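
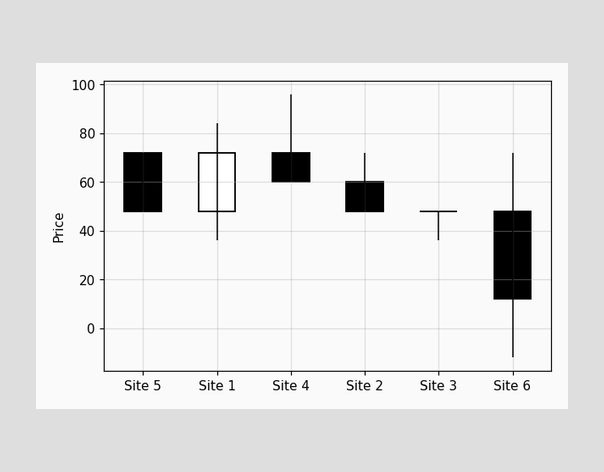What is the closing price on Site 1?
The Site 1 candle closes at 72.

72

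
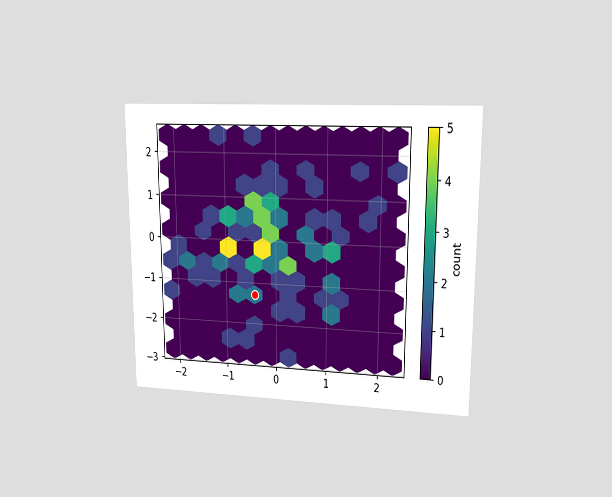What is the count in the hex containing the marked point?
2

The chart is viewed at a slight angle. The marked hex reads 2 on the colorbar.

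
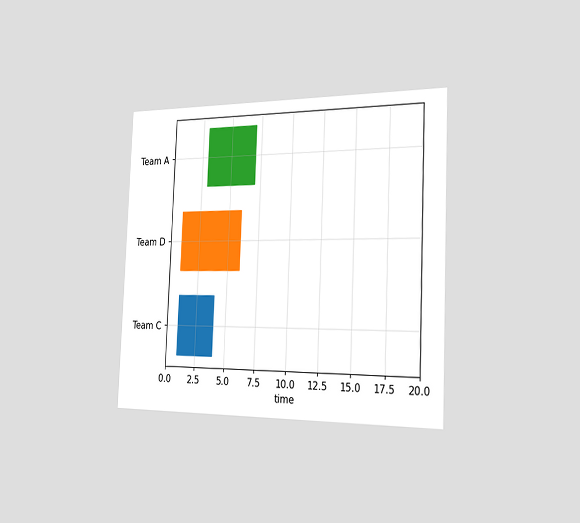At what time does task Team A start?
3

The chart is tilted about 2° clockwise and viewed slightly from the right. The Team A bar begins at t=3.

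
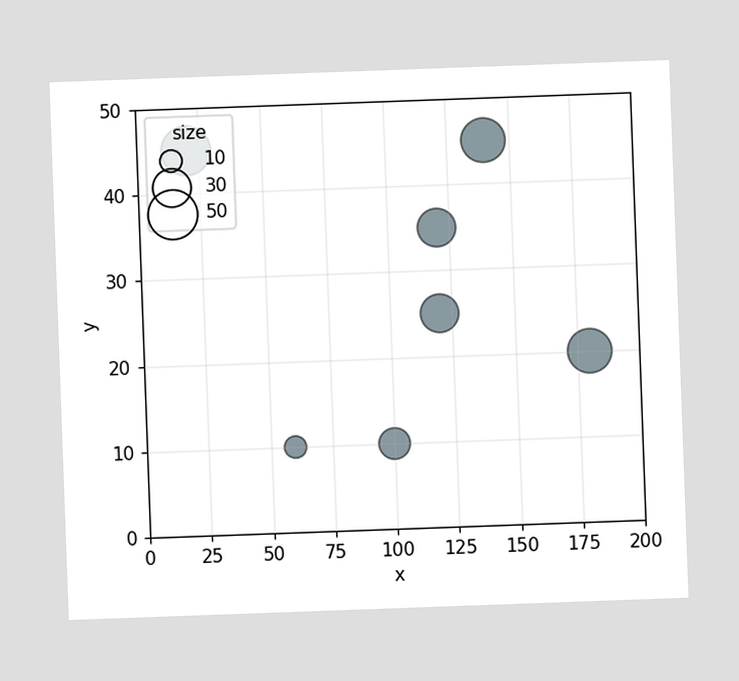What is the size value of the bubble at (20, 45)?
50

The chart is tilted about 2° counter-clockwise. Matching the bubble at (20, 45) against the size legend gives 50.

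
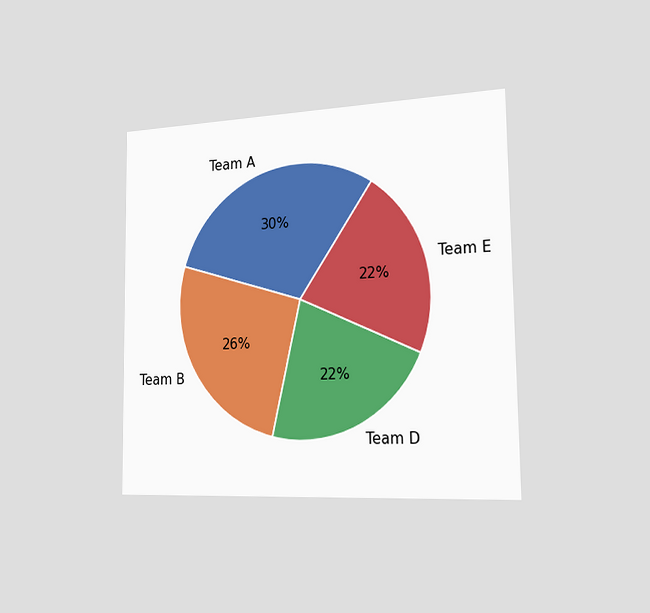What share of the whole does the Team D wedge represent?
The chart is viewed slightly from the right. The Team D slice takes up 22% of the pie.

22%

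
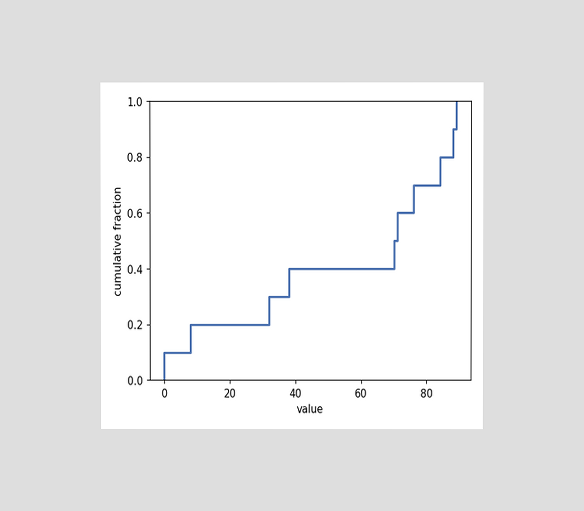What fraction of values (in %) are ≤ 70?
The chart is viewed at a slight angle. At x=70 the ECDF step is at 50%.

50%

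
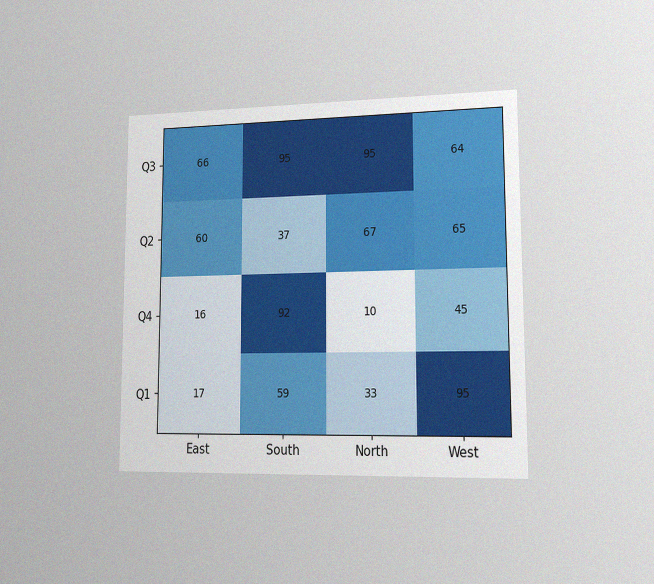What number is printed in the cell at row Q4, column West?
45

The chart is viewed slightly from the right, with some photo noise. The (Q4, West) cell reads 45.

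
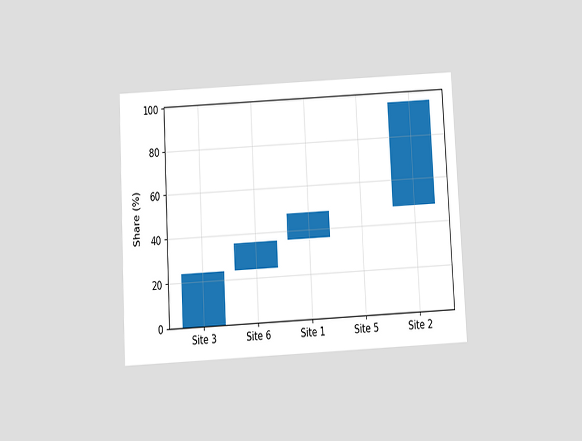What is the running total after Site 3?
The chart is tilted about 3° counter-clockwise and viewed slightly from below. After Site 3 the running total reaches 24%.

24%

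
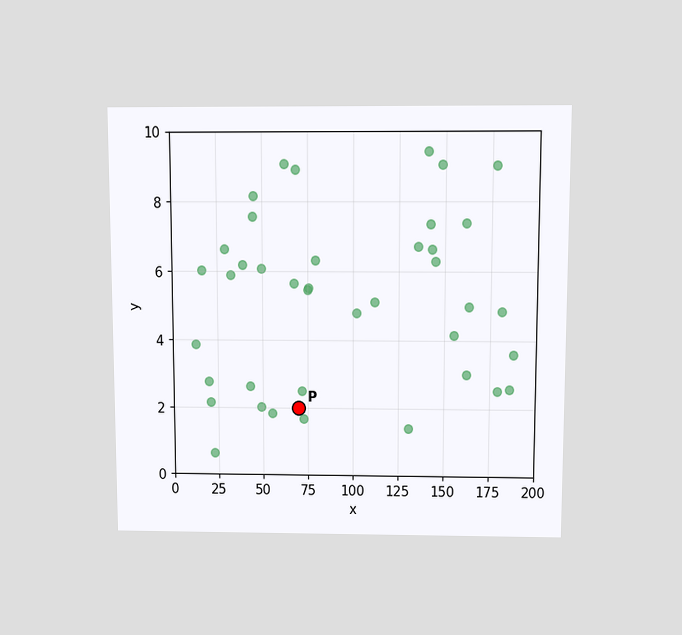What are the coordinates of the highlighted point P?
The chart is viewed slightly from above. Following the gridlines from P to each axis, P sits at (70, 2).

(70, 2)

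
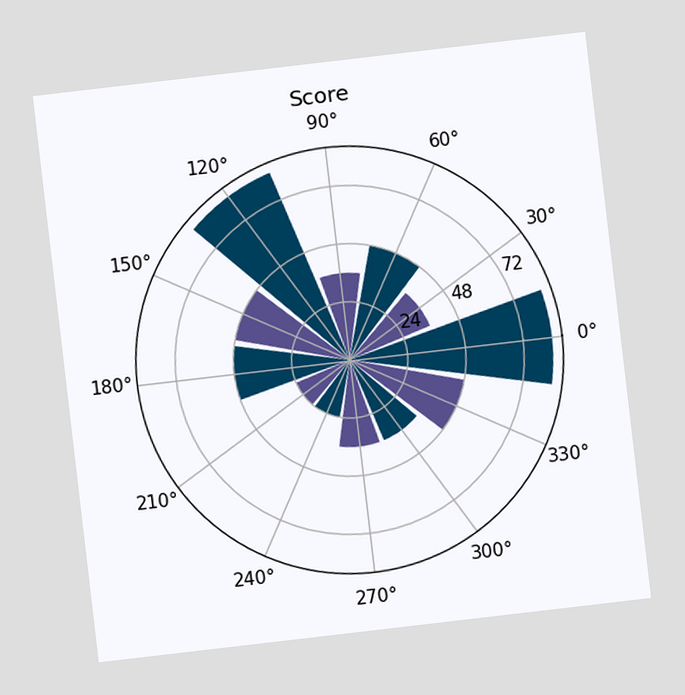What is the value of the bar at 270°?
36

The chart is tilted about 7° counter-clockwise. The bar at 270° reaches 36 on the radial axis.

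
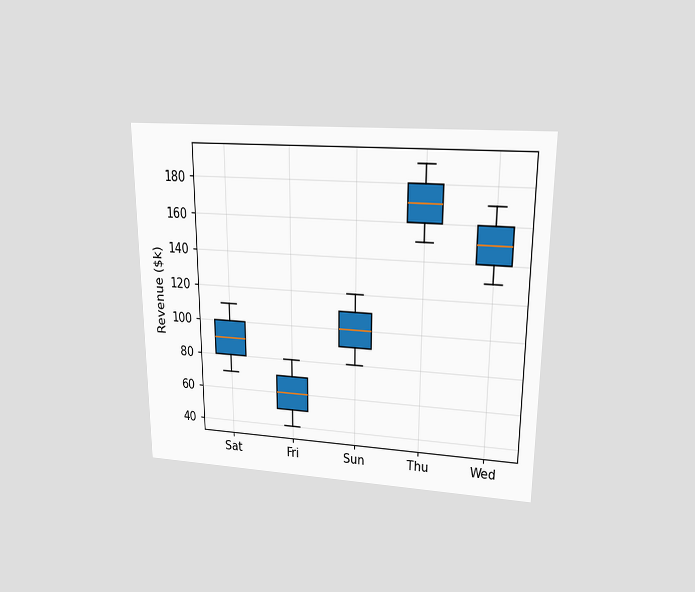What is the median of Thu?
$170k

The chart is viewed at a slight angle. The median line in the Thu box sits at $170k.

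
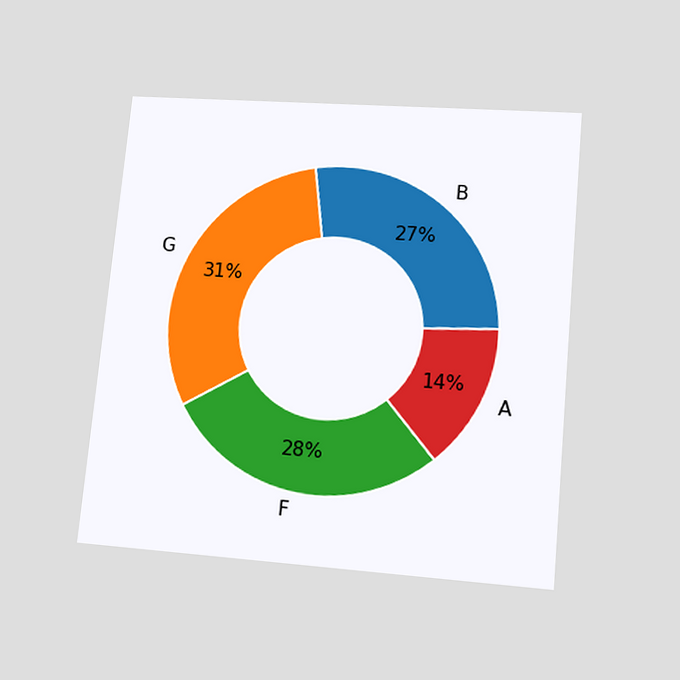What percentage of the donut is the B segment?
The chart is tilted about 5° clockwise and viewed at a slight angle. The B segment takes up 27% of the ring.

27%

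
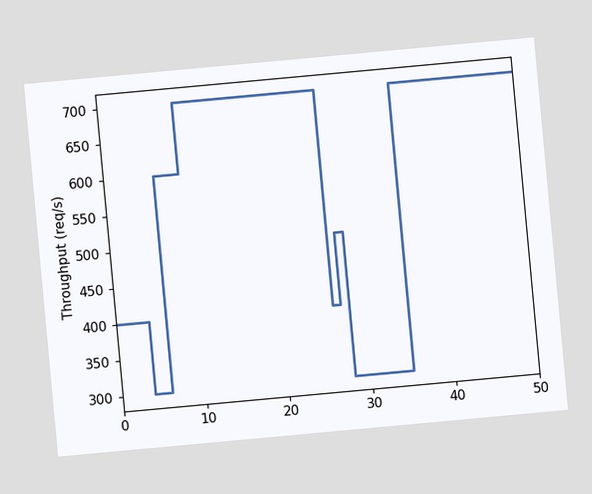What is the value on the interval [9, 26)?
700req/s

The chart is tilted about 5° counter-clockwise. On [9, 26) the step sits at 700req/s.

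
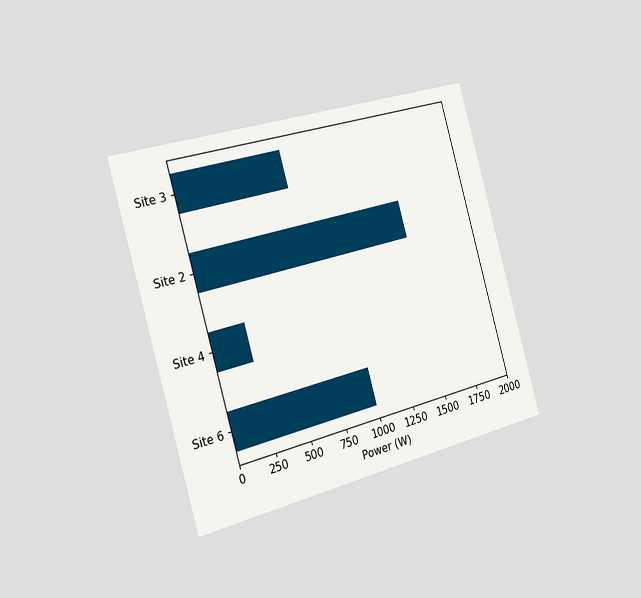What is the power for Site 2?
The chart is tilted about 16° counter-clockwise and viewed slightly from the left. Reading along the chart's x-axis, the Site 2 bar reaches 1500W.

1500W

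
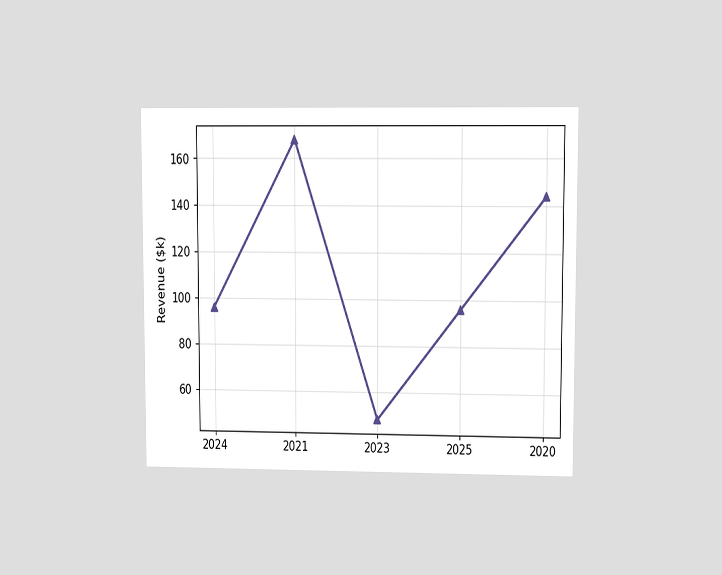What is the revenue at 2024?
$96k

The chart is viewed at a slight angle. At 2024, the line is at $96k.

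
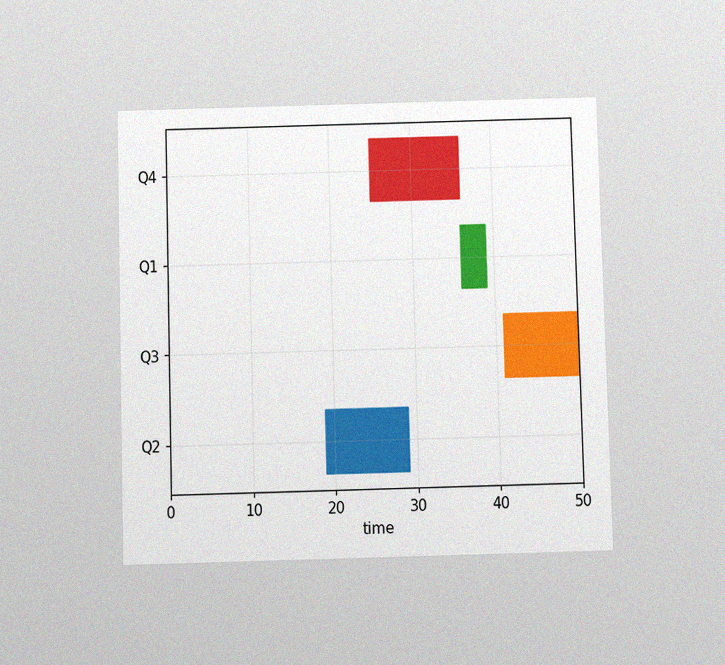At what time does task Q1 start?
36

The chart is viewed slightly from below, with some photo noise. The Q1 bar begins at t=36.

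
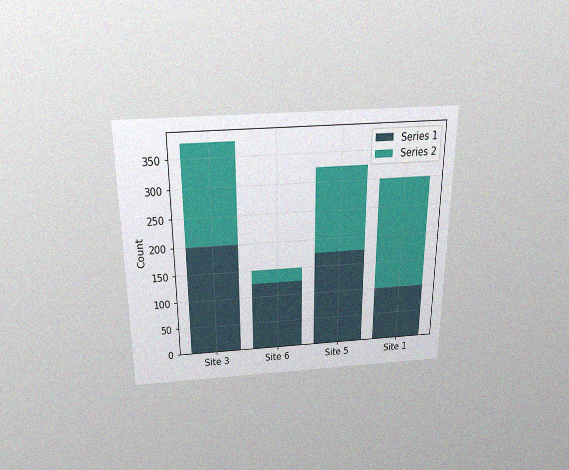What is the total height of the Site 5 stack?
The chart is viewed slightly from above, with some photo noise. The Site 5 stack's top reaches 325 on the y-axis.

325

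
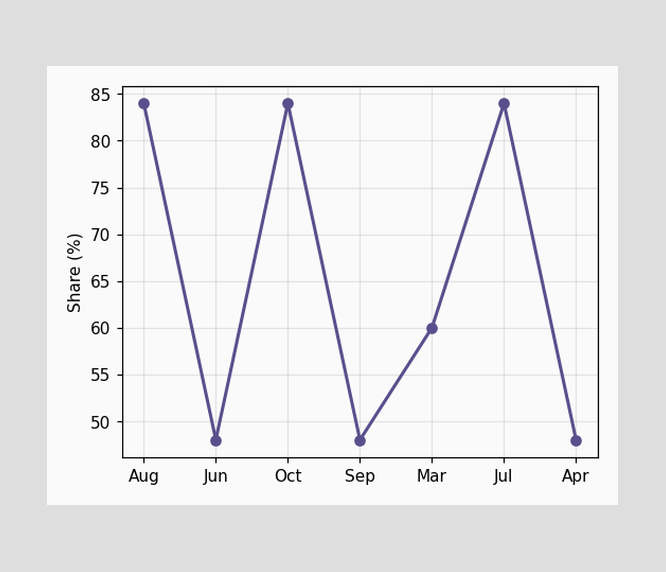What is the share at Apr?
48%

At Apr, the line is at 48%.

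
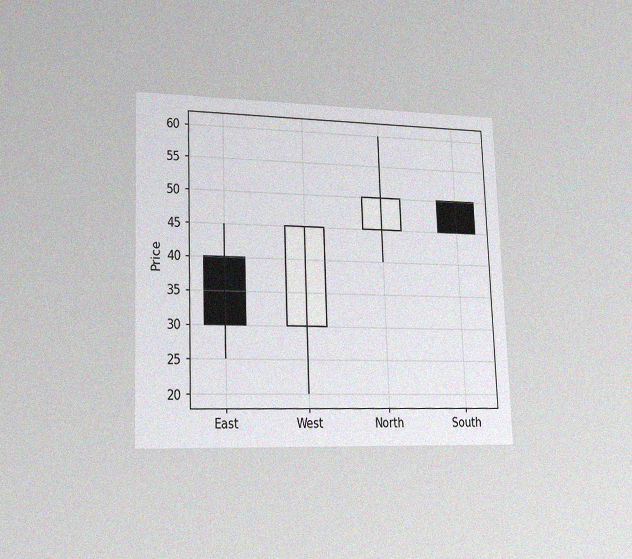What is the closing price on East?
30

The chart is tilted about 2° counter-clockwise and viewed slightly from the left, with some photo noise. The East candle closes at 30.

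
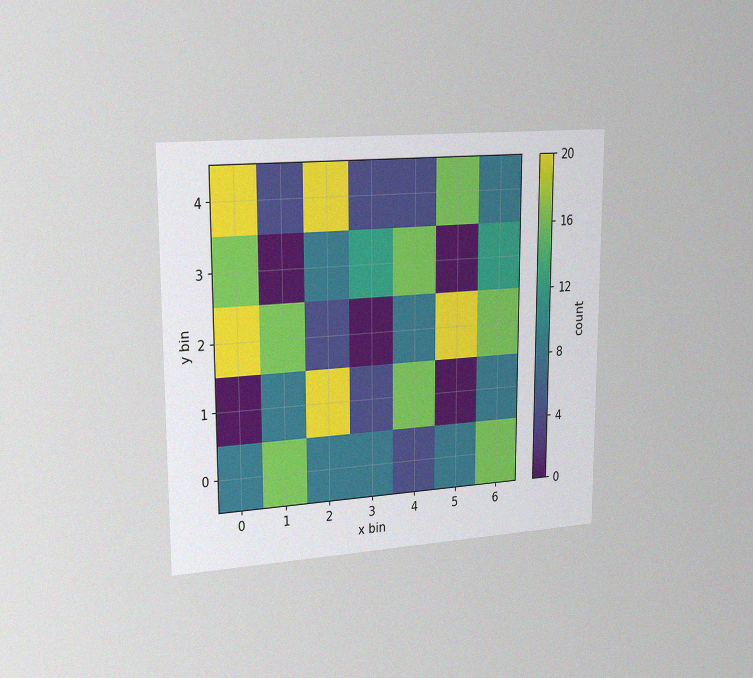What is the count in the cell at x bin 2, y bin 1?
The chart is viewed slightly from the left, with some photo noise. Matching the cell (2, 1) against the colorbar gives 20.

20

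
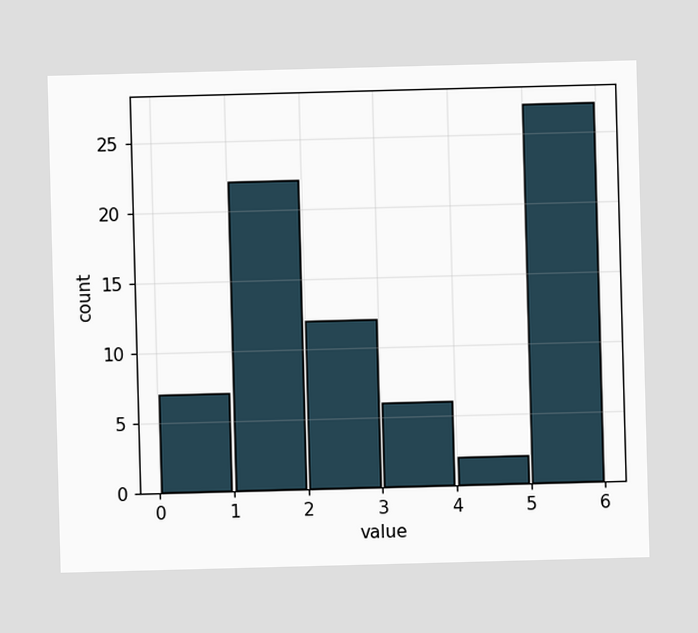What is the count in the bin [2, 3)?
12

The [2, 3) bin has height 12.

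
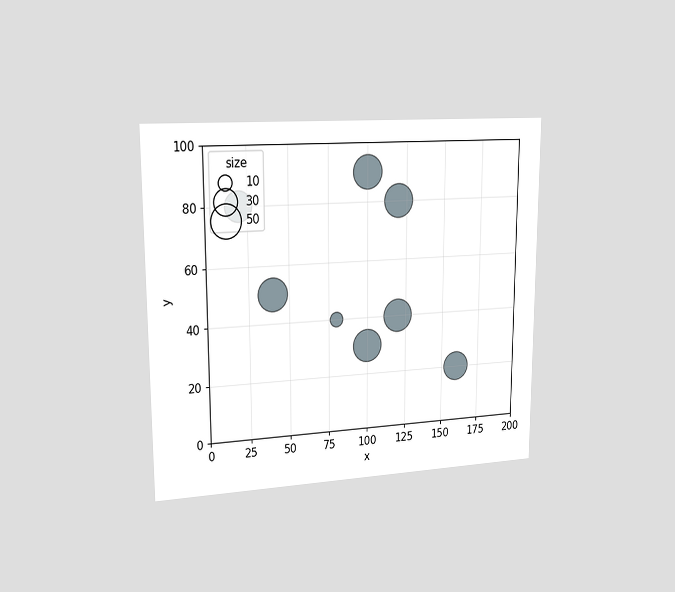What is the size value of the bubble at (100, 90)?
50

The chart is viewed slightly from the left. Matching the bubble at (100, 90) against the size legend gives 50.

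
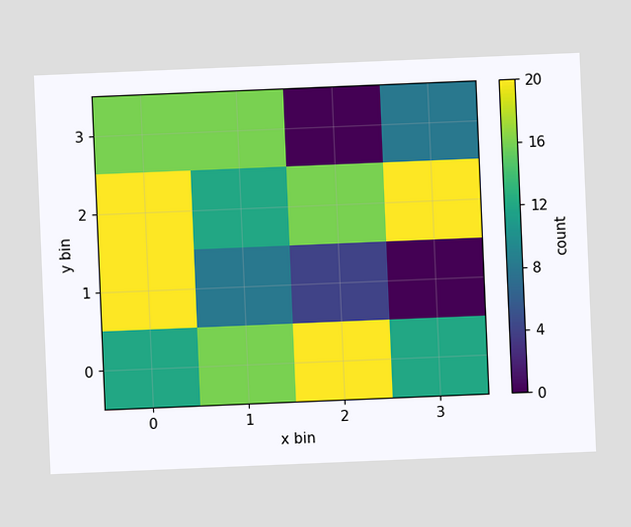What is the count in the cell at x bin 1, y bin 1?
The chart is tilted about 2° counter-clockwise. Matching the cell (1, 1) against the colorbar gives 8.

8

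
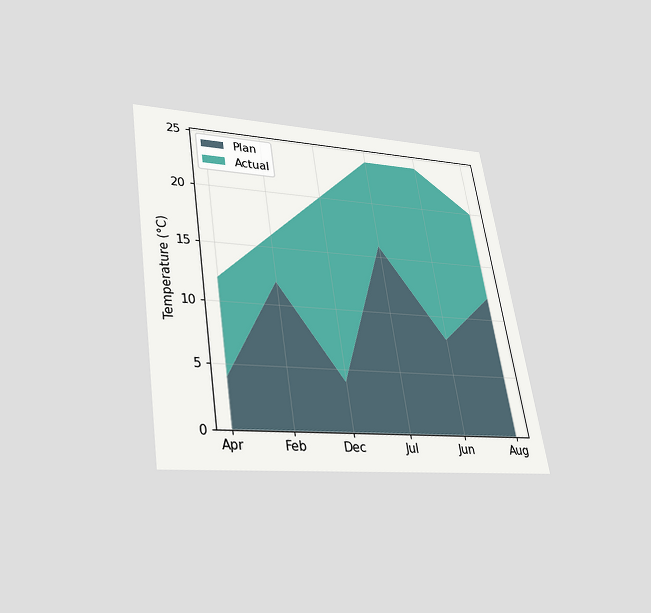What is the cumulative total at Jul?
The chart is tilted about 9° counter-clockwise and viewed slightly from below. The stacked total at Jul reaches 24°C.

24°C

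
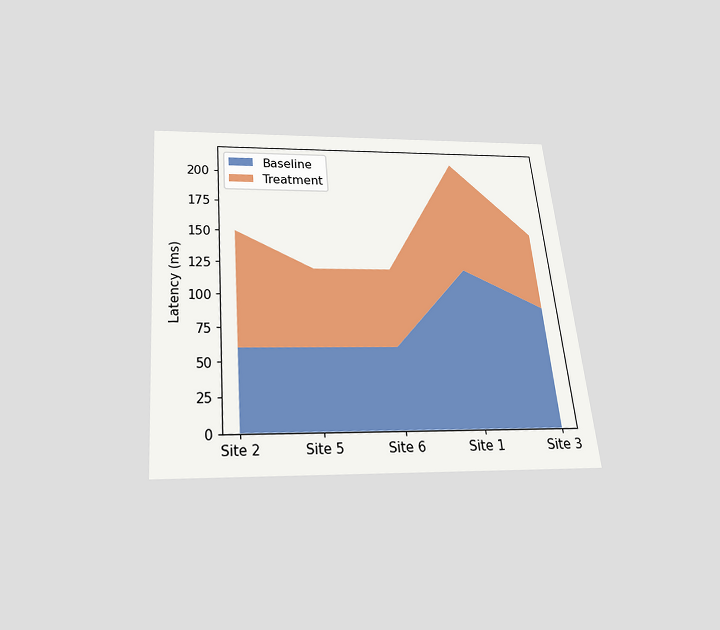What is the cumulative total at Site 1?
The chart is tilted about 5° counter-clockwise and viewed slightly from below. The stacked total at Site 1 reaches 210ms.

210ms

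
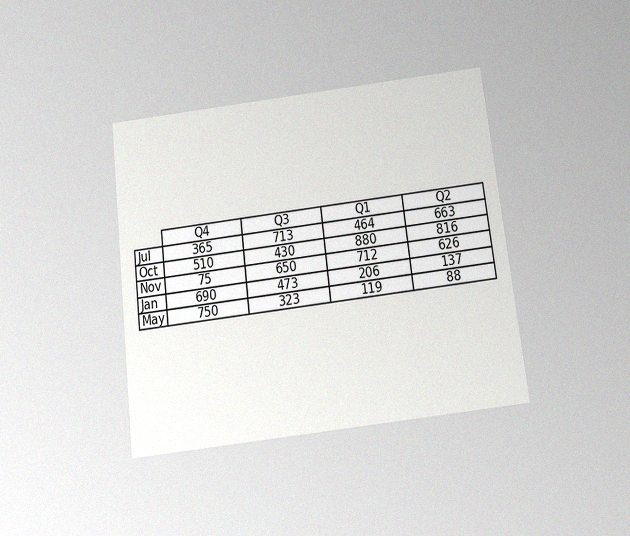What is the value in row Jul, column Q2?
663

The chart is tilted about 7° counter-clockwise and viewed slightly from below, with some photo noise. The (Jul, Q2) cell reads 663.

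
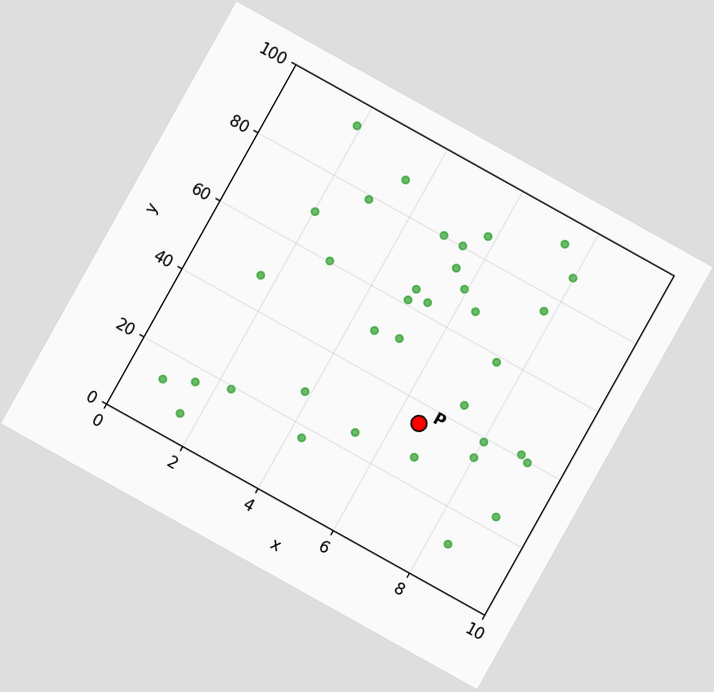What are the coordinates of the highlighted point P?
The chart is tilted about 29° clockwise. Following the gridlines from P to each axis, P sits at (6.5, 35).

(6.5, 35)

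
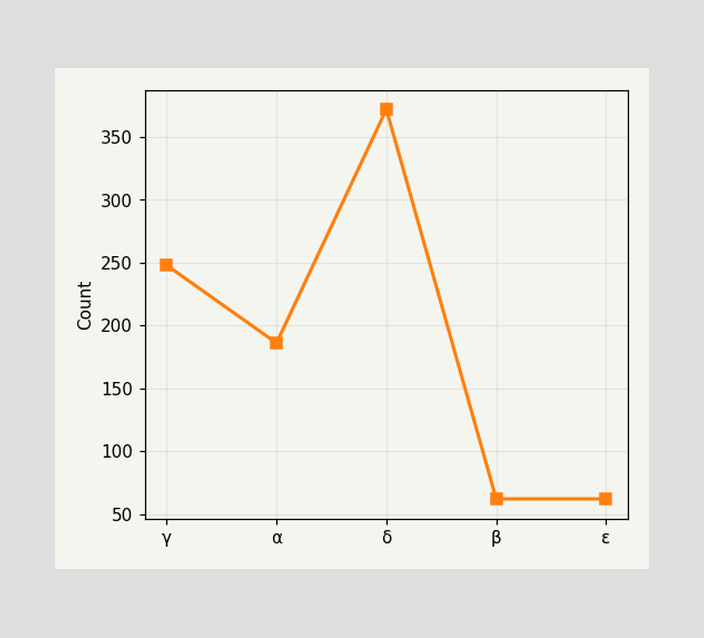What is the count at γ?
At γ, the line is at 248.

248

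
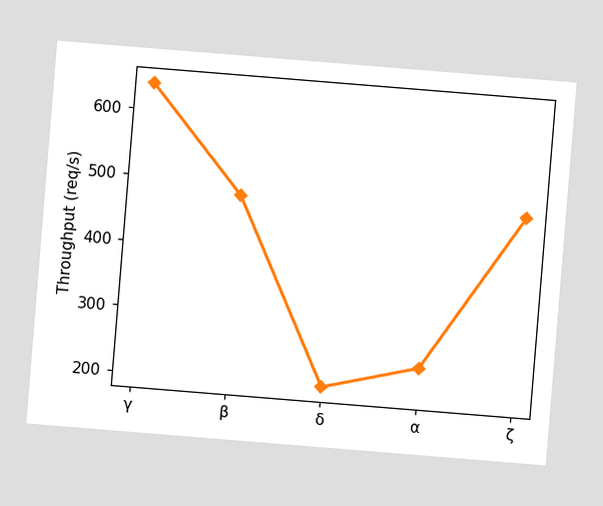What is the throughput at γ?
The chart is tilted about 5° clockwise. At γ, the line is at 640req/s.

640req/s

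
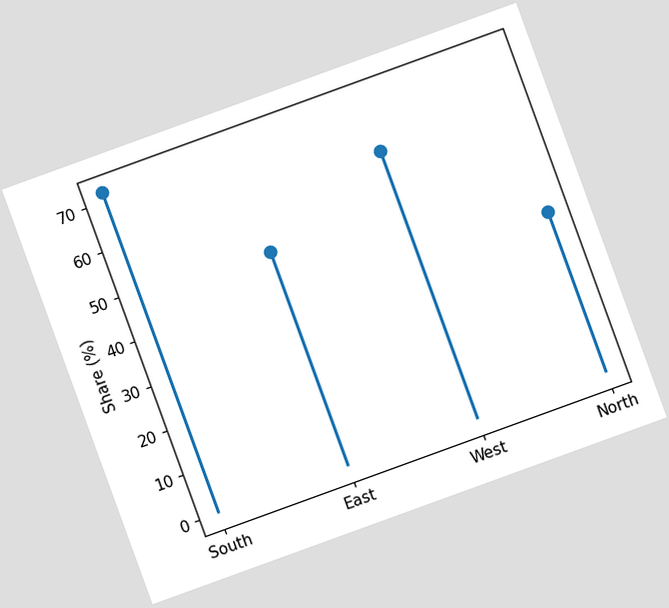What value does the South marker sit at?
72%

The chart is tilted about 20° counter-clockwise. The South marker sits at 72%.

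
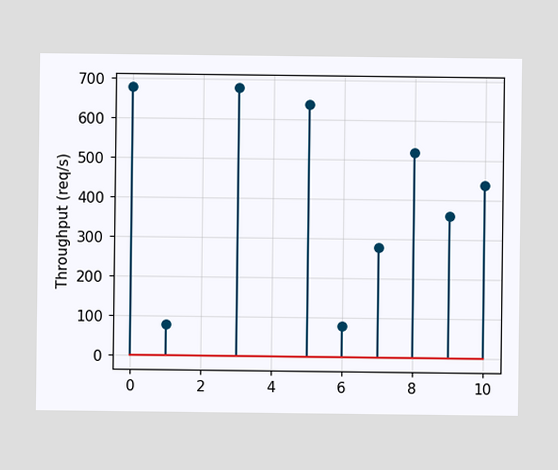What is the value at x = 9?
The stem at x=9 reaches 360req/s.

360req/s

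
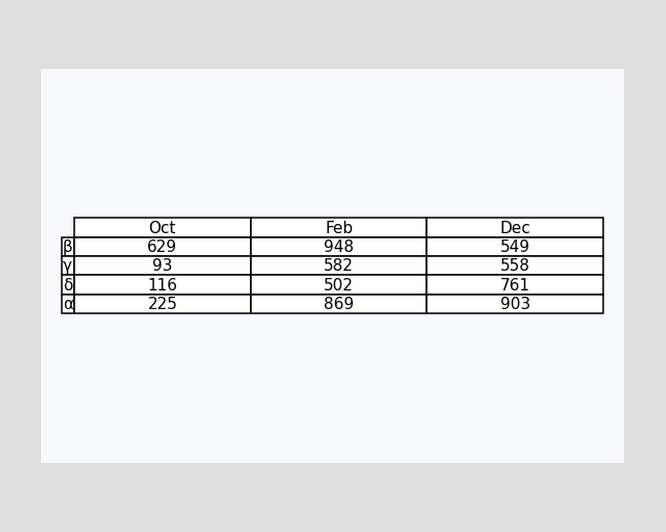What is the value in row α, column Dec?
The (α, Dec) cell reads 903.

903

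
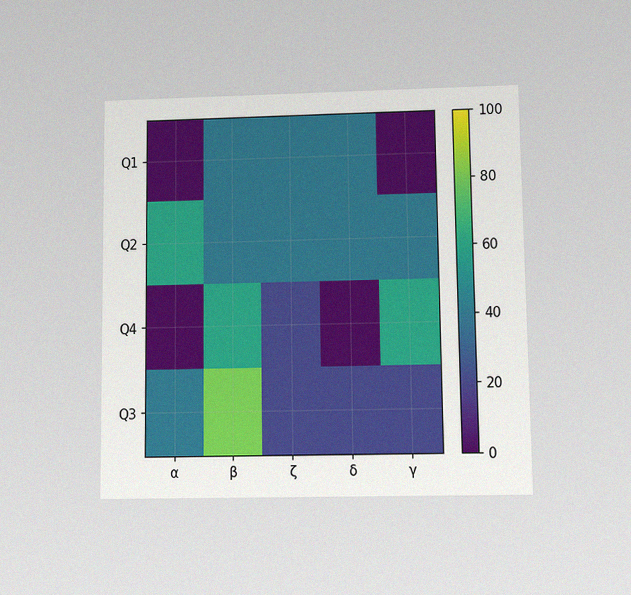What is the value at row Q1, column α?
The chart is viewed slightly from below, with some photo noise. Matching cell (Q1, α) against the colorbar gives 0.

0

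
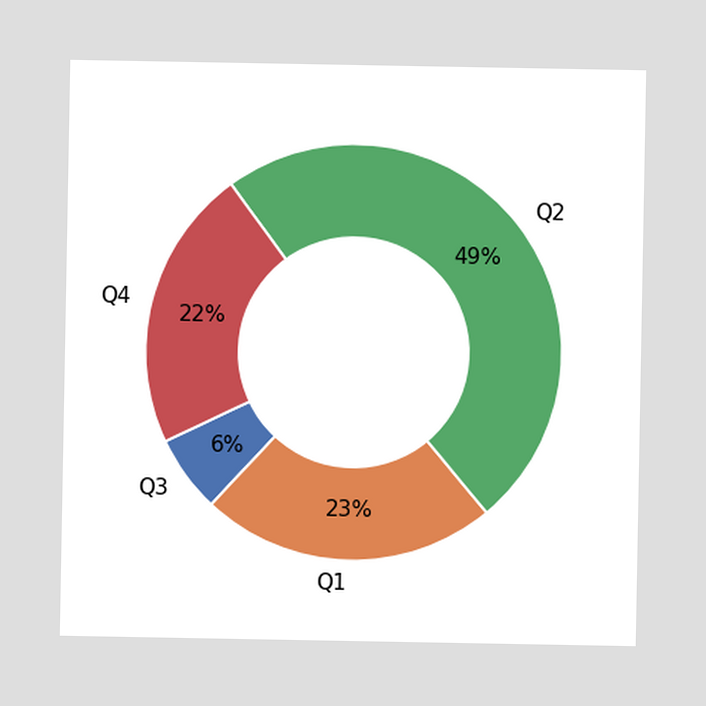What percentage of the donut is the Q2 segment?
49%

The Q2 segment takes up 49% of the ring.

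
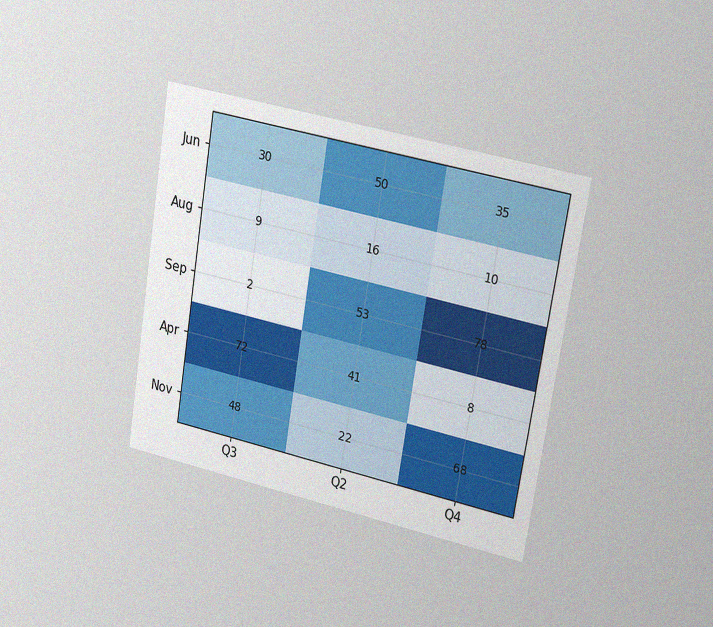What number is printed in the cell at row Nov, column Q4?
68

The chart is tilted about 9° clockwise and viewed slightly from the right, with some photo noise. The (Nov, Q4) cell reads 68.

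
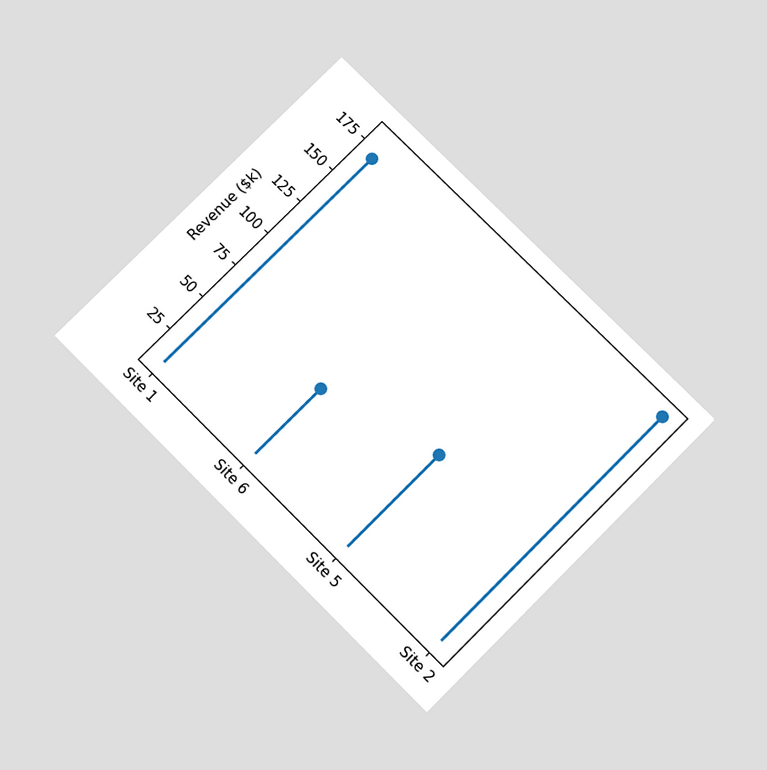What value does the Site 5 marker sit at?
The chart is tilted about 45° clockwise and viewed slightly from below. The Site 5 marker sits at $80k.

$80k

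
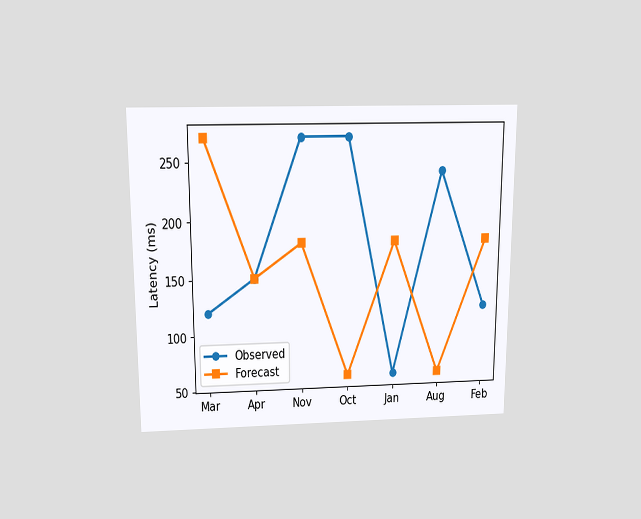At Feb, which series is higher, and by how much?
Forecast, by 60ms

The chart is viewed slightly from above. At Feb, Forecast sits above the other line by 60ms.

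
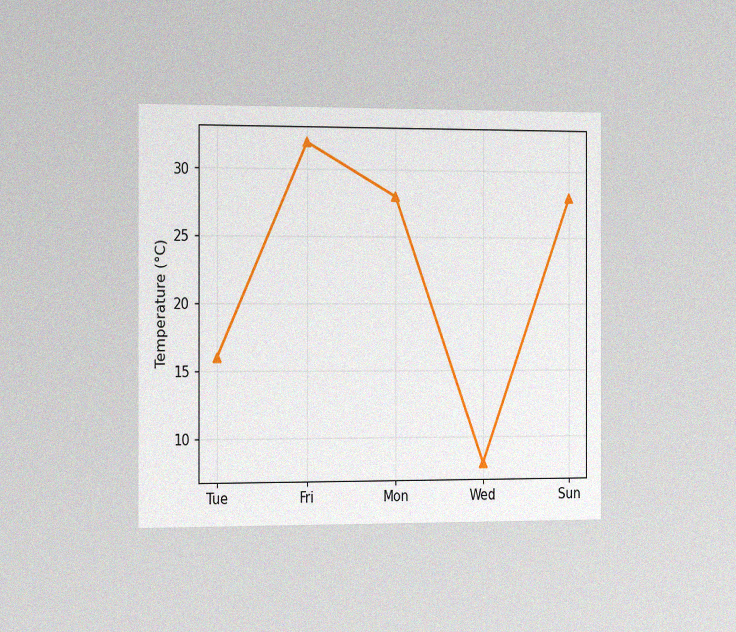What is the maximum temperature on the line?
32°C

The chart is viewed slightly from the left, with some photo noise. The highest point is at Fri, and reading across to the y-axis gives 32°C.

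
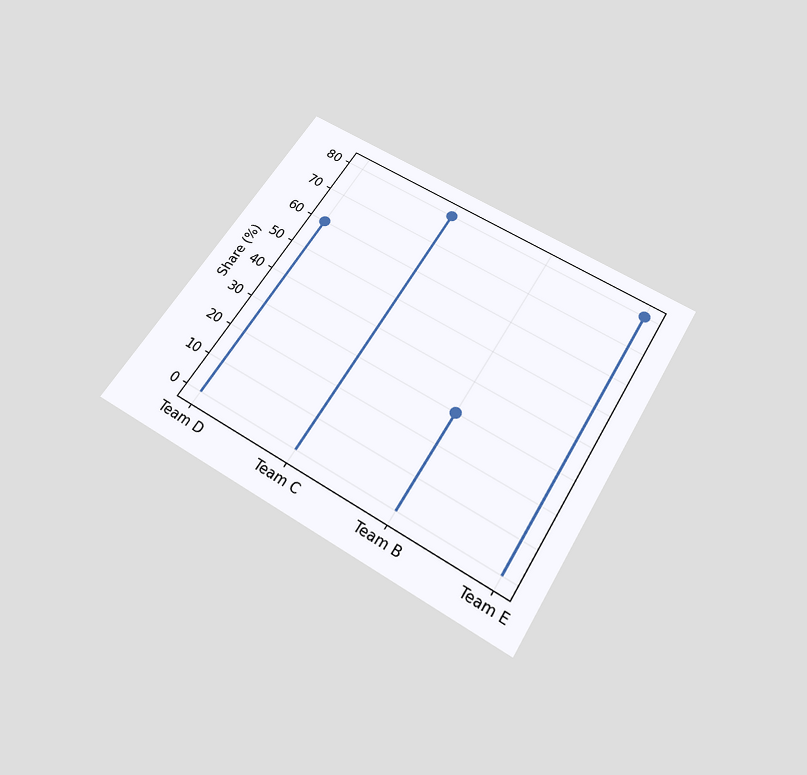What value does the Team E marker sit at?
80%

The chart is tilted about 31° clockwise and viewed slightly from below. The Team E marker sits at 80%.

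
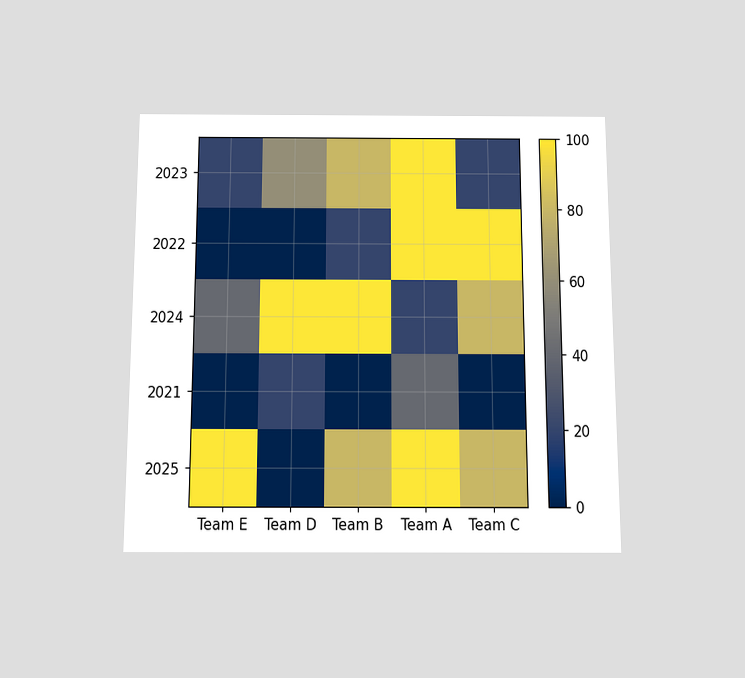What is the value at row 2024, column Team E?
40

The chart is viewed slightly from below. Matching cell (2024, Team E) against the colorbar gives 40.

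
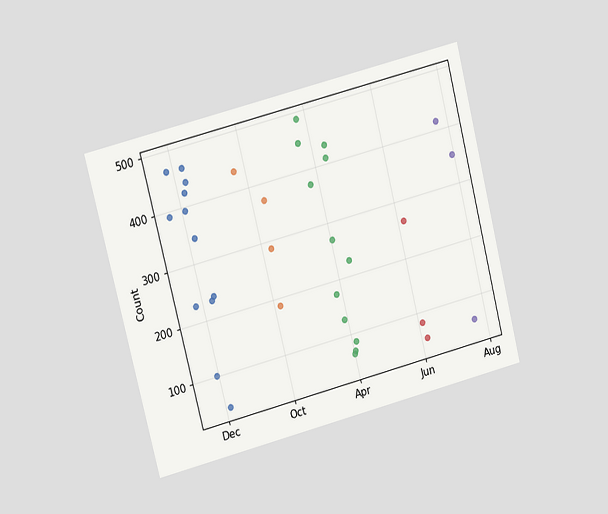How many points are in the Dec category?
The chart is tilted about 14° counter-clockwise and viewed at a slight angle. Counting the markers in the Dec column gives 12.

12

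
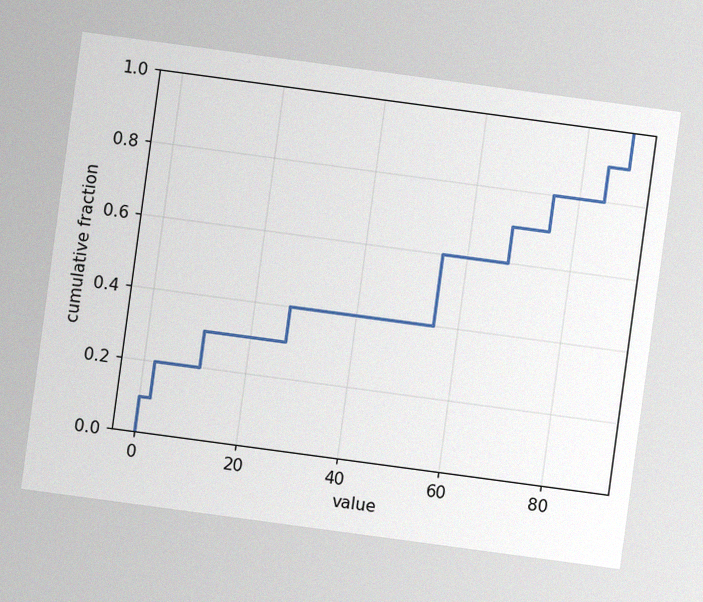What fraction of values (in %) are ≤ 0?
The chart is tilted about 8° clockwise, with some photo noise. At x=0 the ECDF step is at 10%.

10%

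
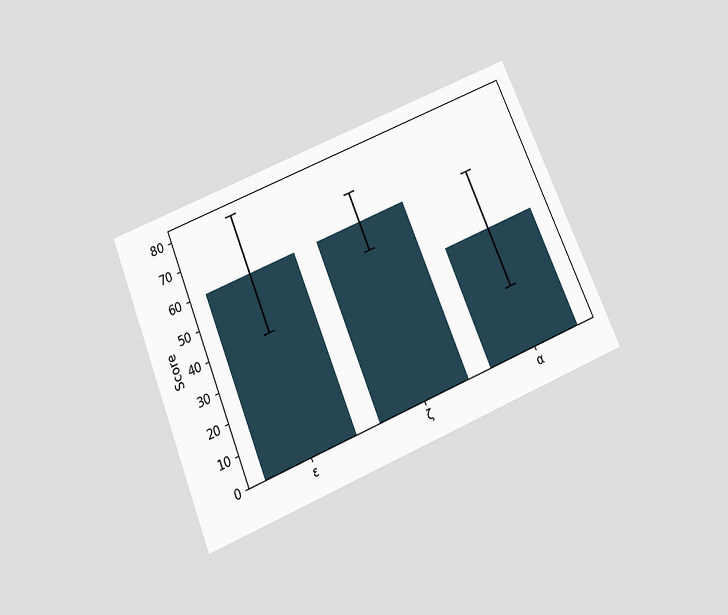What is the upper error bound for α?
60

The chart is tilted about 23° counter-clockwise and viewed slightly from below. The α bar's upper whisker reaches 60.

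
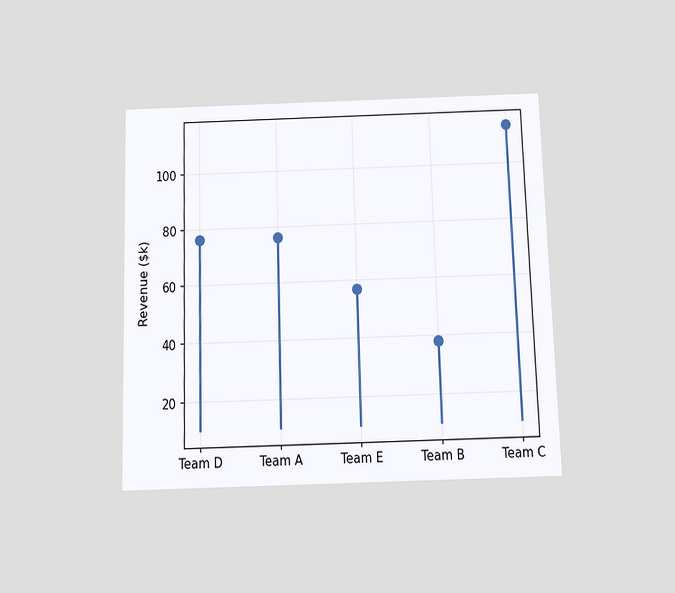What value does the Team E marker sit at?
$57k

The chart is viewed slightly from below. The Team E marker sits at $57k.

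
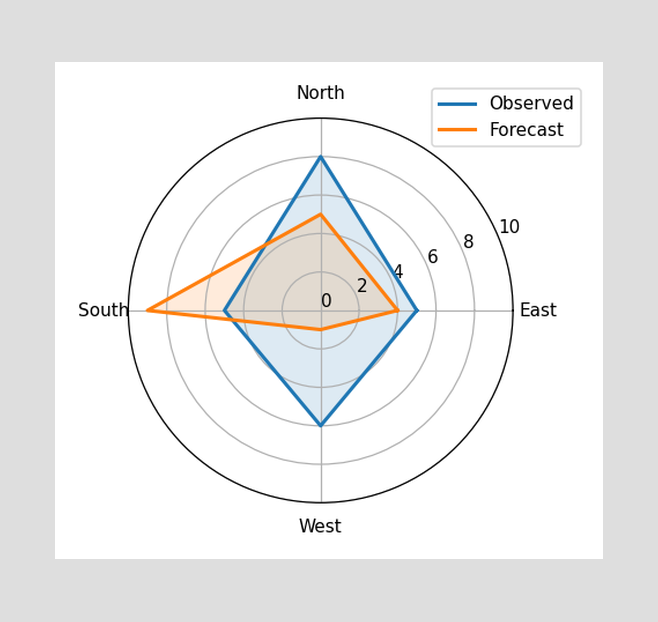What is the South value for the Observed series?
On the South axis, Observed reaches 5.

5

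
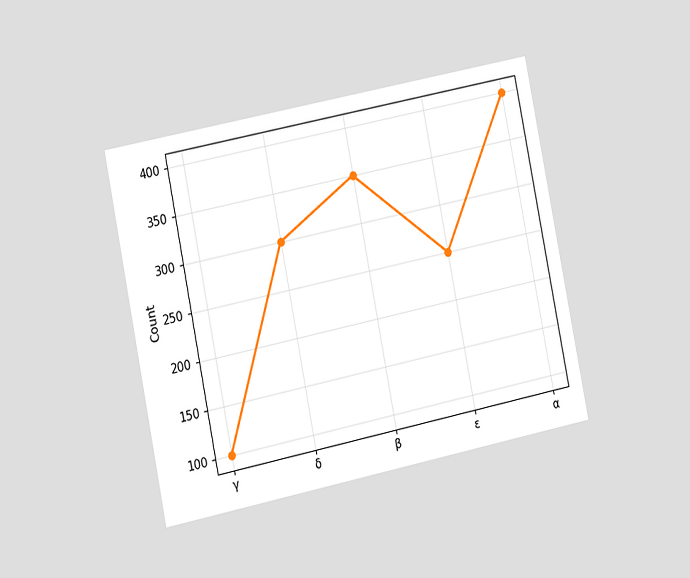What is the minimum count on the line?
The chart is tilted about 11° counter-clockwise and viewed at a slight angle. The lowest point is at γ, and reading across to the y-axis gives 100.

100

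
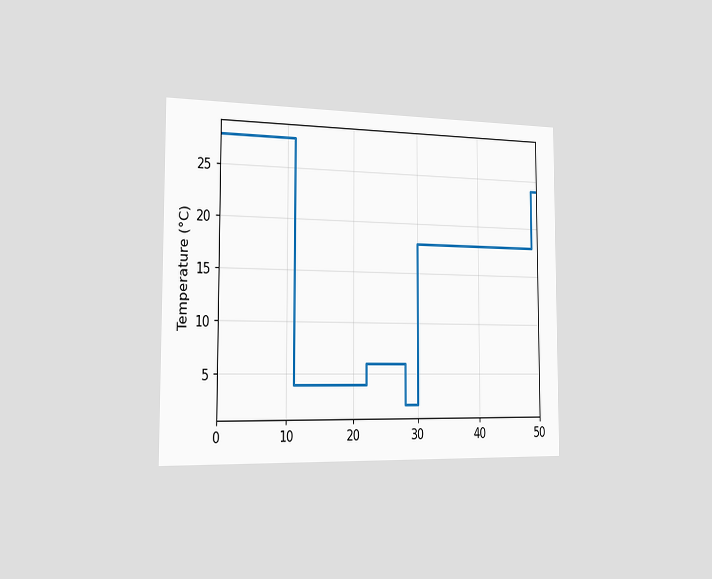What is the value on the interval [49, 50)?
The chart is viewed slightly from the left. On [49, 50) the step sits at 24°C.

24°C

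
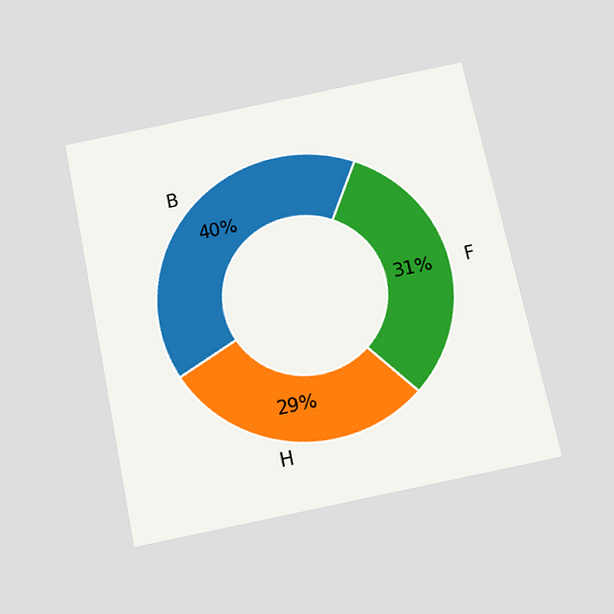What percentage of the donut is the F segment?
31%

The chart is tilted about 12° counter-clockwise and viewed slightly from below. The F segment takes up 31% of the ring.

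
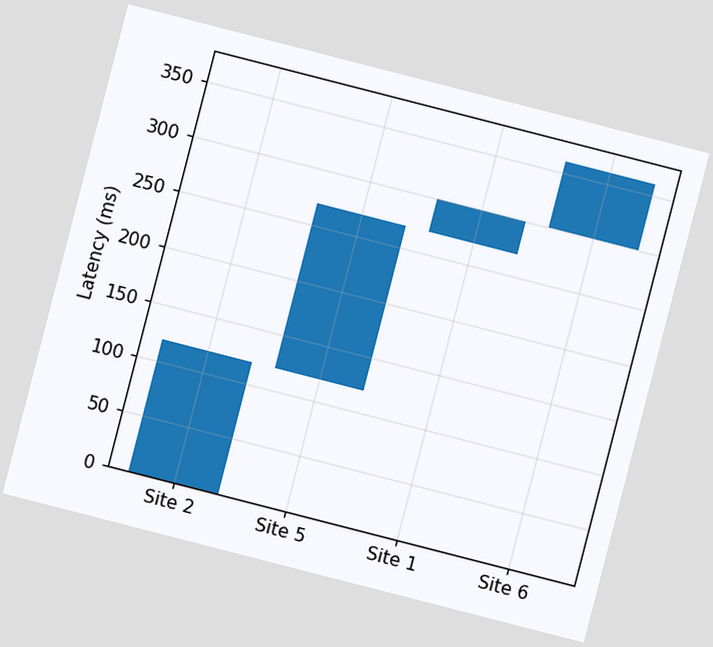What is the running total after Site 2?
120ms

The chart is tilted about 14° clockwise. After Site 2 the running total reaches 120ms.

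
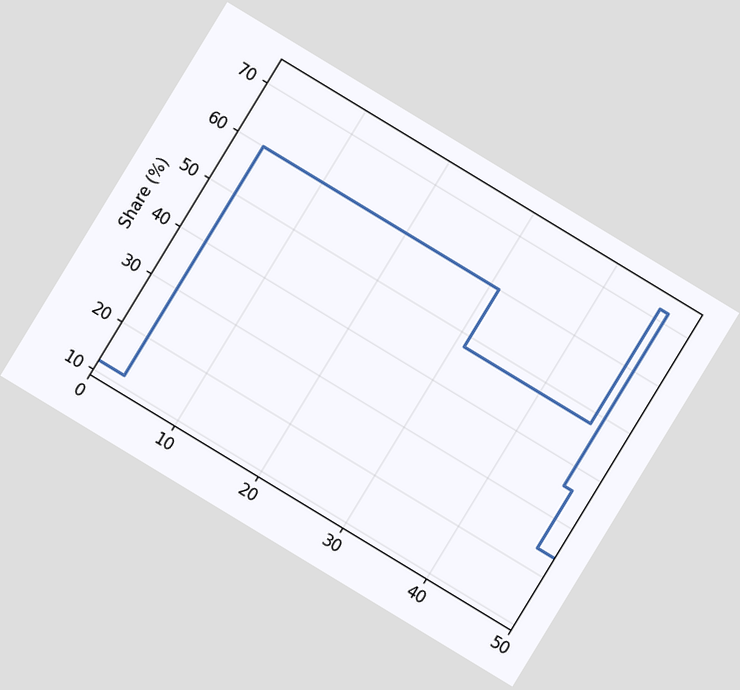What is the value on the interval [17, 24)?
The chart is tilted about 31° clockwise. On [17, 24) the step sits at 60%.

60%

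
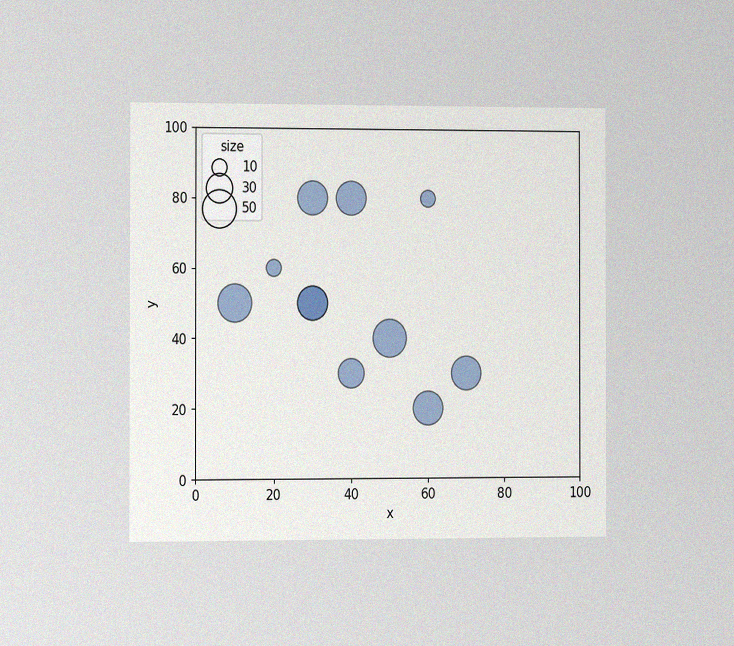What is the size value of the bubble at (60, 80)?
The chart is viewed at a slight angle, with some photo noise. Matching the bubble at (60, 80) against the size legend gives 10.

10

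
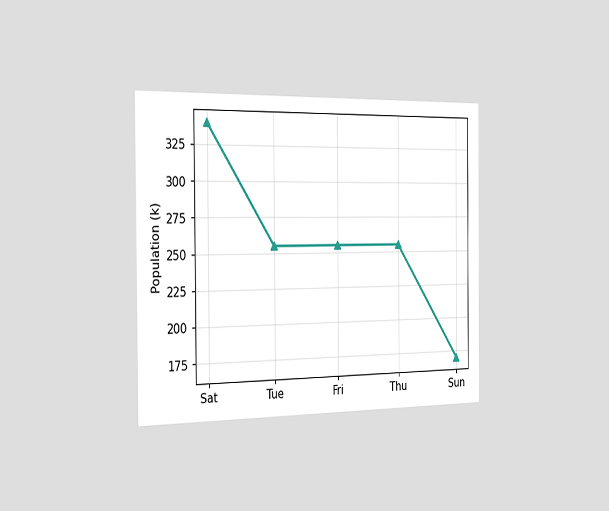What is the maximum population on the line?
The chart is viewed slightly from the left. The highest point is at Sat, and reading across to the y-axis gives 340k.

340k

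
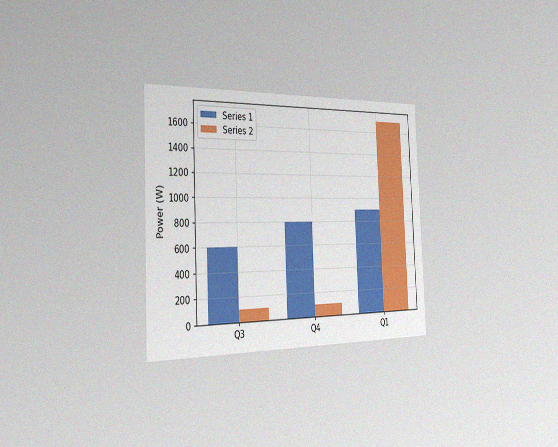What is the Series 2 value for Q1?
The chart is tilted about 2° counter-clockwise and viewed slightly from the left, with some photo noise. The Series 2 bar at Q1 reaches 1700W on the y-axis.

1700W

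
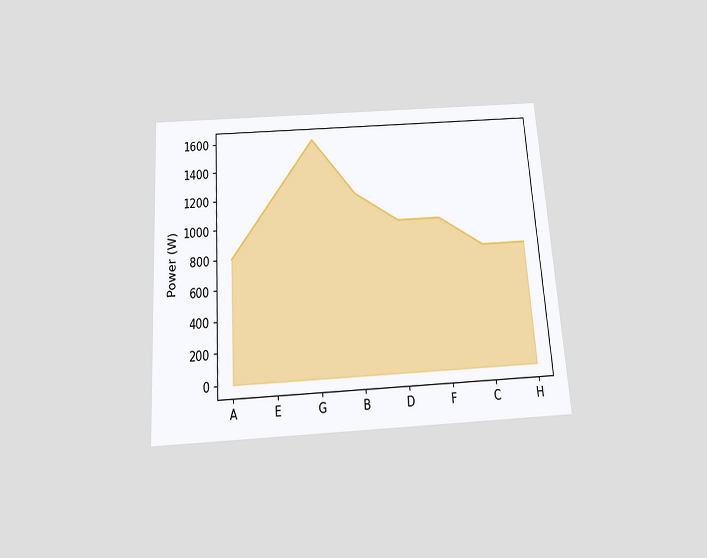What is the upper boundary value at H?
The chart is tilted about 4° counter-clockwise and viewed slightly from below. At H the upper boundary is at 800W.

800W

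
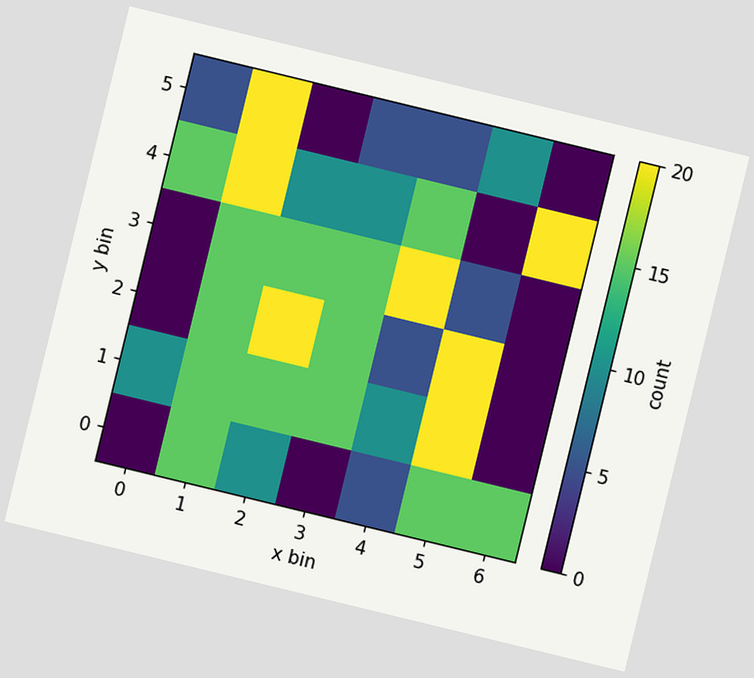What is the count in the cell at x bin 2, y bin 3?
15

The chart is tilted about 14° clockwise. Matching the cell (2, 3) against the colorbar gives 15.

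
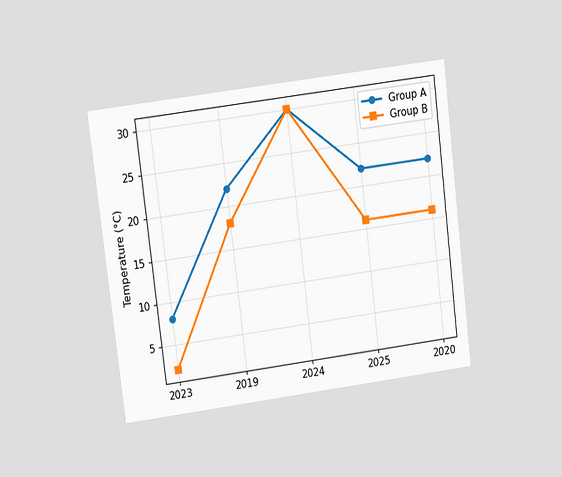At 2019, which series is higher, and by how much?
Group A, by 4°C

The chart is tilted about 7° counter-clockwise and viewed at a slight angle. At 2019, Group A sits above the other line by 4°C.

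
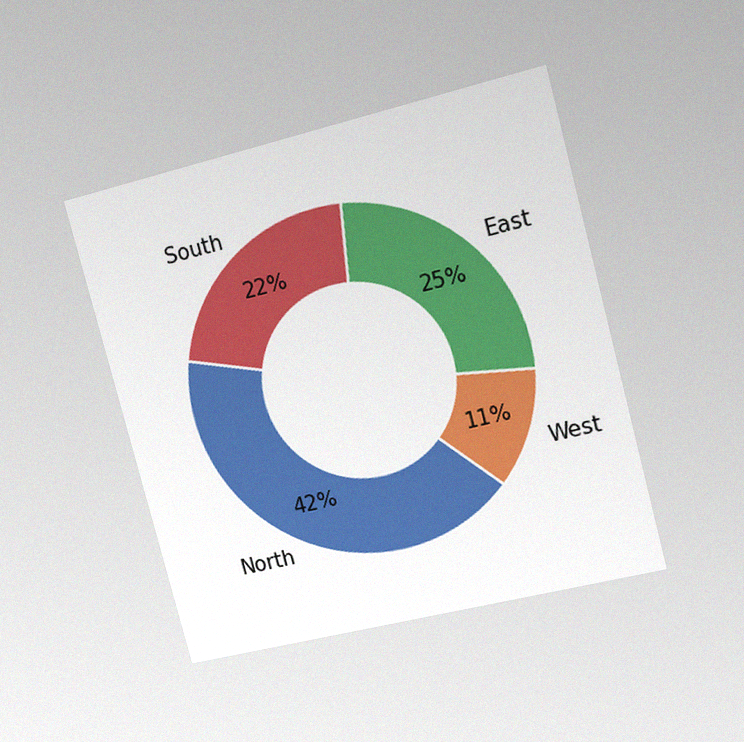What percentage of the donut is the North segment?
The chart is tilted about 15° counter-clockwise and viewed at a slight angle, with some photo noise. The North segment takes up 42% of the ring.

42%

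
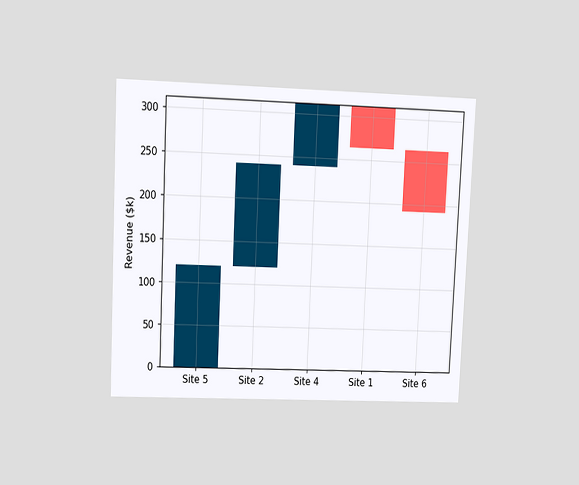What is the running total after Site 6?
The chart is tilted about 3° clockwise and viewed at a slight angle. After Site 6 the running total reaches $192k.

$192k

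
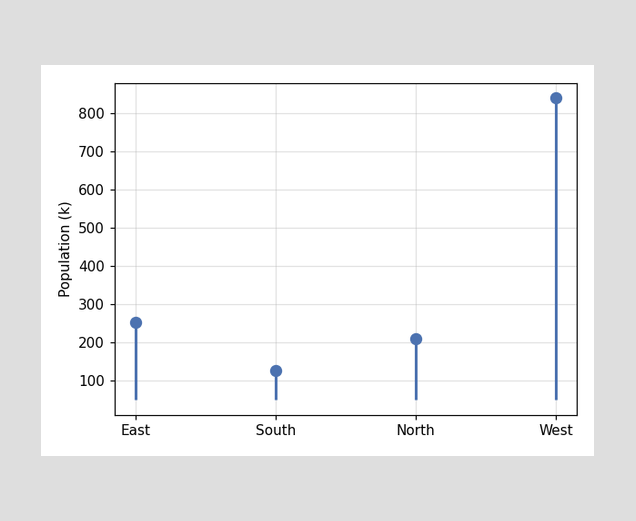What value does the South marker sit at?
The South marker sits at 126k.

126k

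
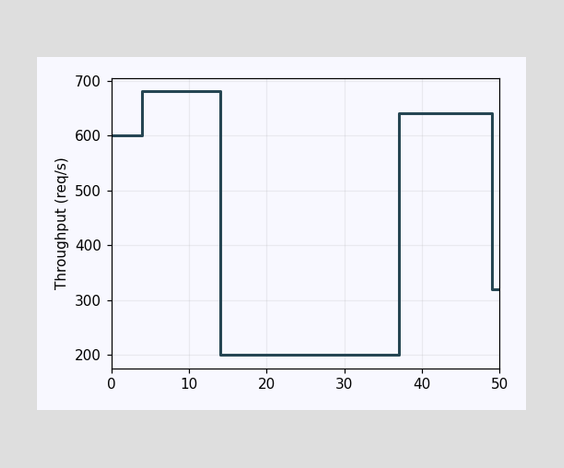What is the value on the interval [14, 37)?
200req/s

On [14, 37) the step sits at 200req/s.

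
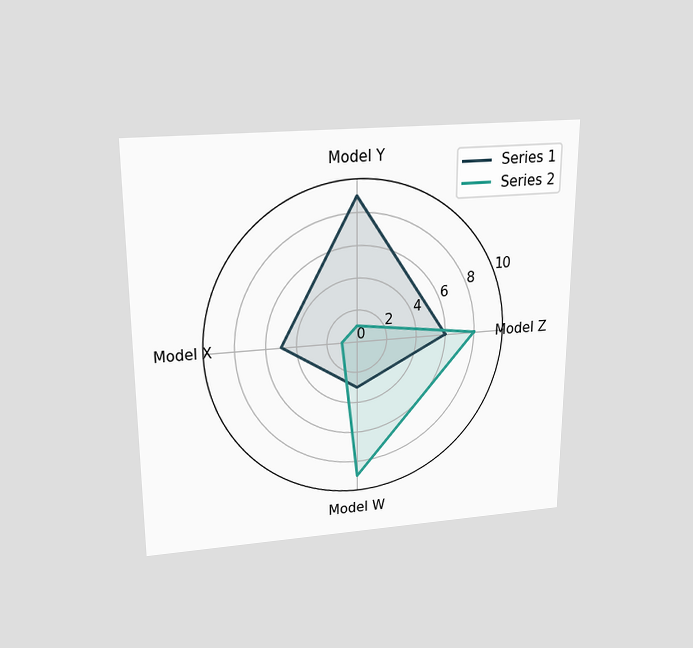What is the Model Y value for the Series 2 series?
The chart is viewed slightly from above. On the Model Y axis, Series 2 reaches 1.

1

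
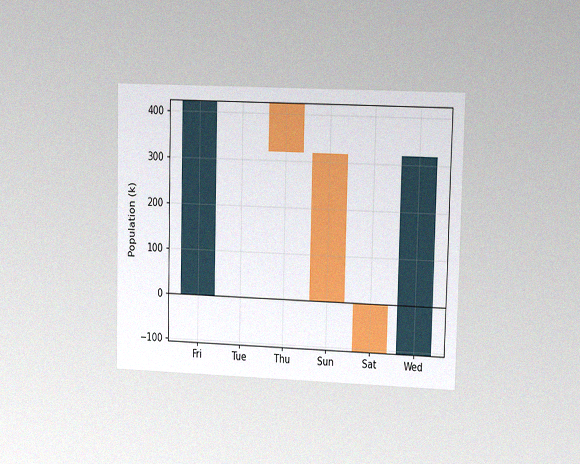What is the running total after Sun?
0k

The chart is viewed slightly from the right, with some photo noise. After Sun the running total reaches 0k.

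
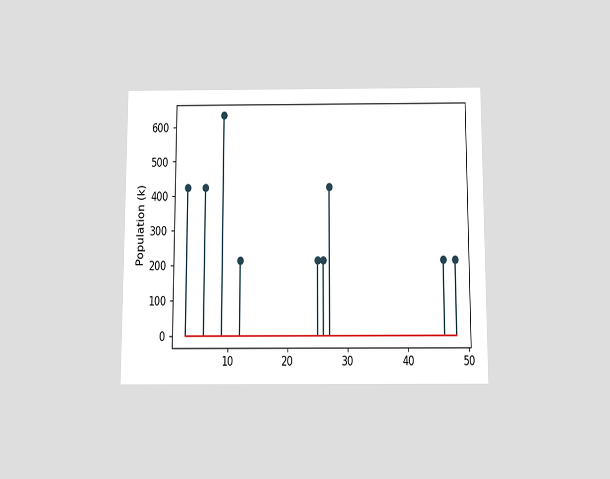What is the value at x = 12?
The chart is viewed slightly from below. The stem at x=12 reaches 212k.

212k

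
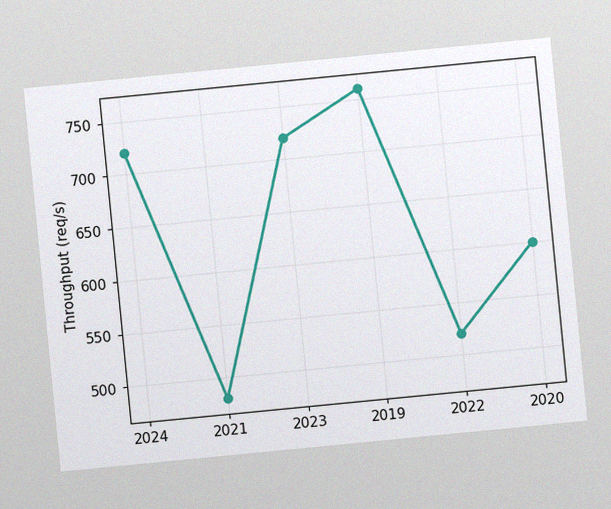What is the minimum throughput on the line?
The chart is tilted about 6° counter-clockwise, with some photo noise. The lowest point is at 2021, and reading across to the y-axis gives 480req/s.

480req/s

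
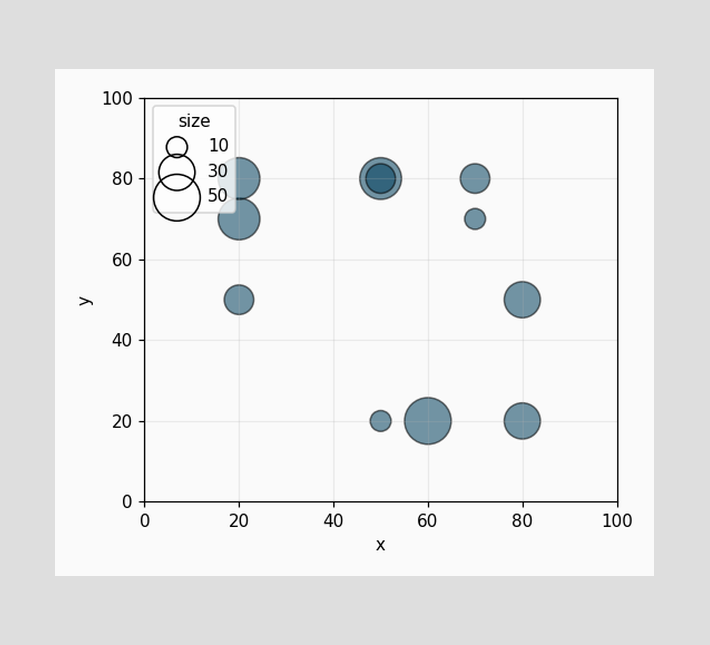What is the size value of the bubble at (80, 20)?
30

Matching the bubble at (80, 20) against the size legend gives 30.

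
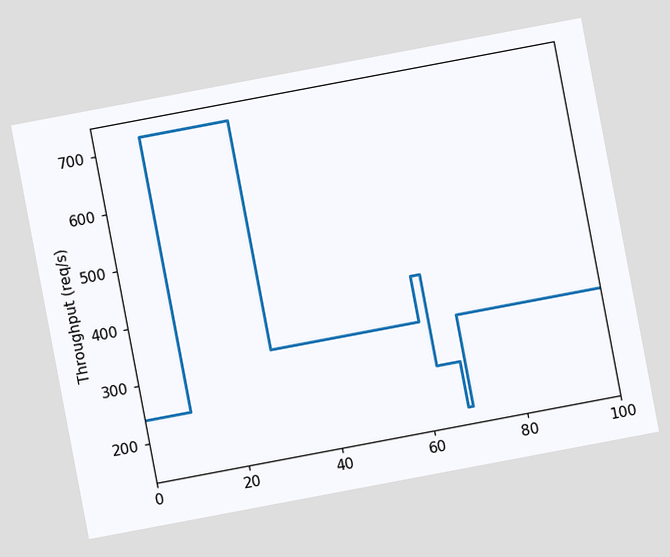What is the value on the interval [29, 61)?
320req/s

The chart is tilted about 11° counter-clockwise. On [29, 61) the step sits at 320req/s.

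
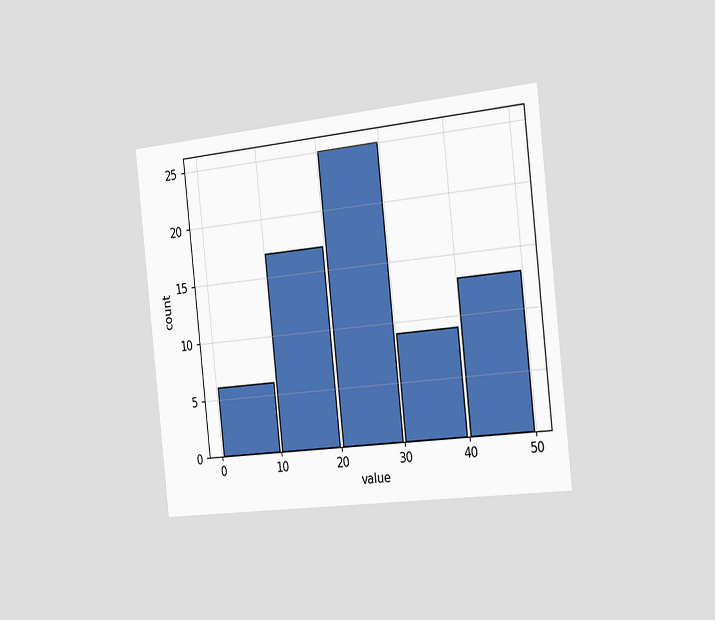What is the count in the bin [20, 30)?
The chart is tilted about 6° counter-clockwise and viewed slightly from the right. The [20, 30) bin has height 25.

25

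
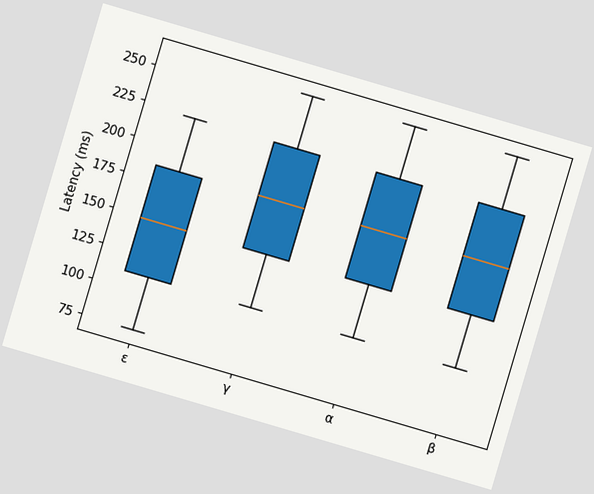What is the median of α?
The chart is tilted about 16° clockwise. The median line in the α box sits at 185ms.

185ms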